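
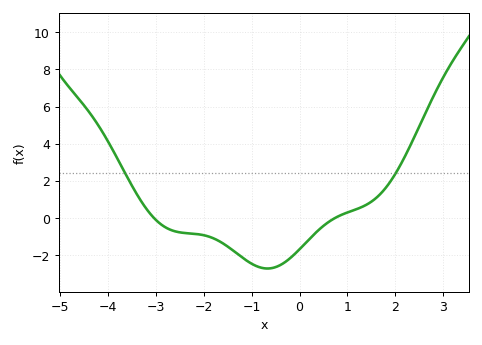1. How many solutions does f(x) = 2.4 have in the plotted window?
2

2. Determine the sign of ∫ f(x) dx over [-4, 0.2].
negative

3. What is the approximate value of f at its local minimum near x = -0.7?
-2.71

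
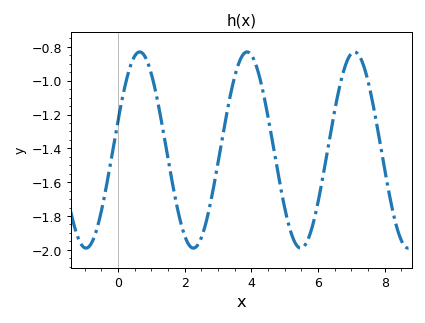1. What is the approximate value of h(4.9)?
-1.66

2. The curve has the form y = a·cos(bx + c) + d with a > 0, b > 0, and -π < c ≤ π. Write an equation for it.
y = 0.58cos(1.95x - 1.26) - 1.41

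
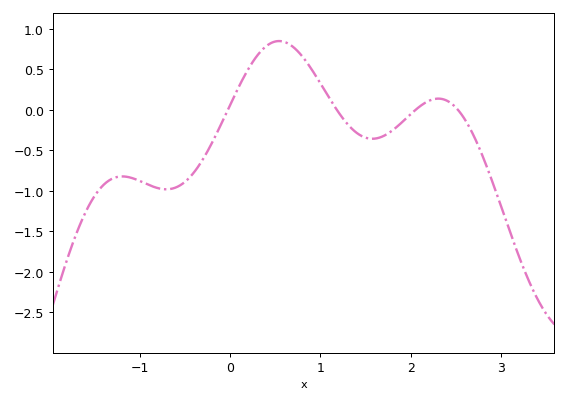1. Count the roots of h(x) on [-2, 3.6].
4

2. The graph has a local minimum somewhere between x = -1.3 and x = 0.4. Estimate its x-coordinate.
-0.707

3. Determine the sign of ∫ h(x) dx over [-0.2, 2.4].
positive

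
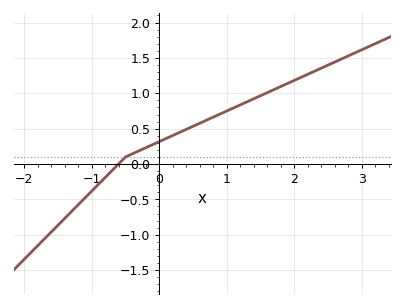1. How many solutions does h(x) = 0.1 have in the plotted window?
1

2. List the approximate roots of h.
-0.604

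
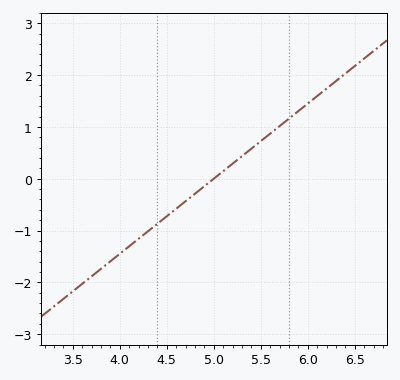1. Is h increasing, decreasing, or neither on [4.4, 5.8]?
increasing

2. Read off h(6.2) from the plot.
1.7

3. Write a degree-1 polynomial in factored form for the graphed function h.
y = 1.45(x - 5)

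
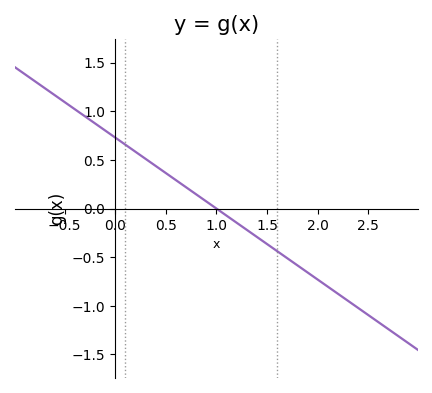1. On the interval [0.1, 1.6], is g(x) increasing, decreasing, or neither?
decreasing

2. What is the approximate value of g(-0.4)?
1.02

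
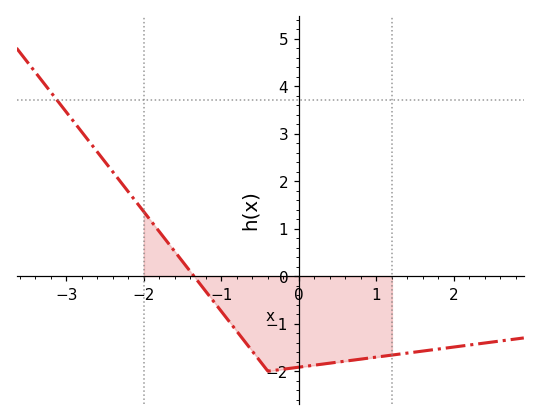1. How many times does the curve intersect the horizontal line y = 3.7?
1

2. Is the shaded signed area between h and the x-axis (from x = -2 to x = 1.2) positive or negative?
negative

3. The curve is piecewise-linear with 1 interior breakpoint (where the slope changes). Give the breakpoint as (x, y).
(-0.4, -2)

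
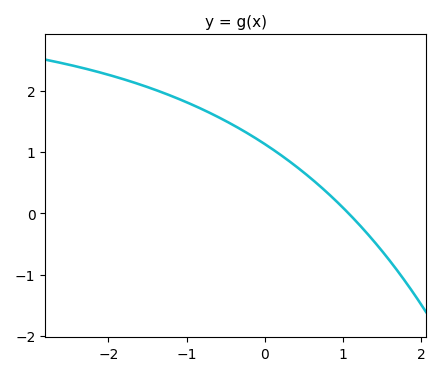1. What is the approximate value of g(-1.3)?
2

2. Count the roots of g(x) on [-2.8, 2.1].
1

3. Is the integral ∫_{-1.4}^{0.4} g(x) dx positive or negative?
positive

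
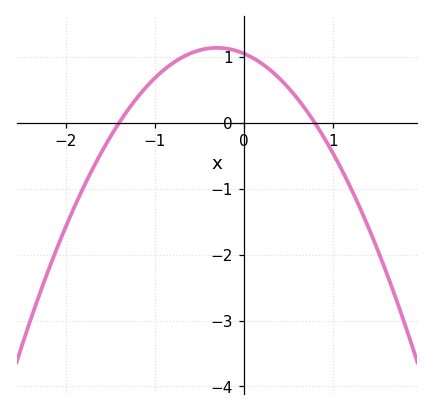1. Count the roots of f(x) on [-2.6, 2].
2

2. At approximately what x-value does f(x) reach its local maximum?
-0.3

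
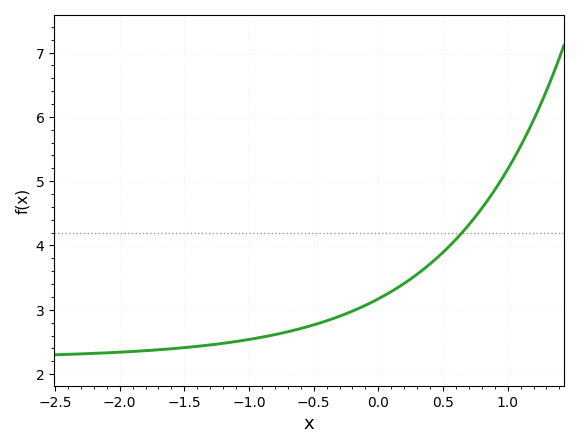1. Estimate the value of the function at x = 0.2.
3.4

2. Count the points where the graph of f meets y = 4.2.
1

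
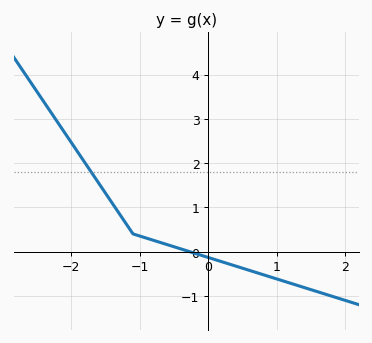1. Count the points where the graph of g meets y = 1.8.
1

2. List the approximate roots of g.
-0.275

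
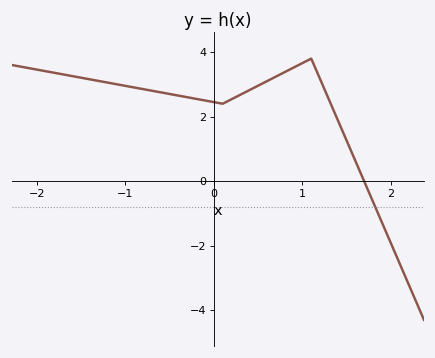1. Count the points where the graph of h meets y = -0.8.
1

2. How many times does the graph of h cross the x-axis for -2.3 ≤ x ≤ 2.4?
1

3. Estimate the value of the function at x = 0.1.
2.4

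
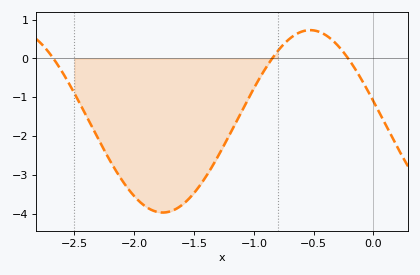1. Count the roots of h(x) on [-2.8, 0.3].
3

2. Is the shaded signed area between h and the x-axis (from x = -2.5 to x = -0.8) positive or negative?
negative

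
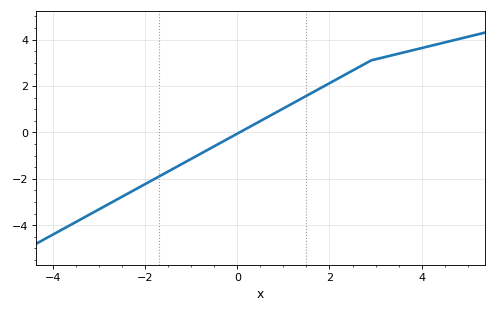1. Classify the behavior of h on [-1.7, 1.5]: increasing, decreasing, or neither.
increasing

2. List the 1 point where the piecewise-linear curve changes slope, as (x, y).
(2.9, 3.1)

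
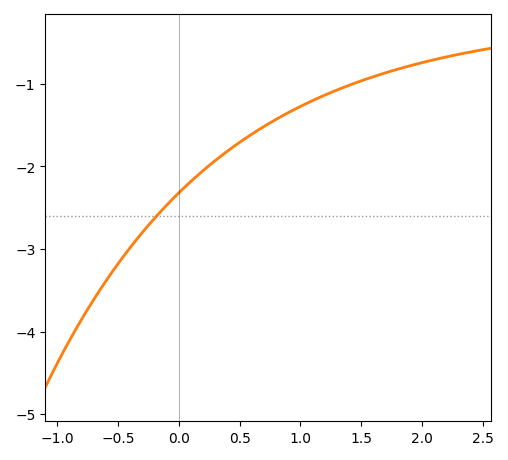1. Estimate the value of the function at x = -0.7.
-3.61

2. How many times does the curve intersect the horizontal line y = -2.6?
1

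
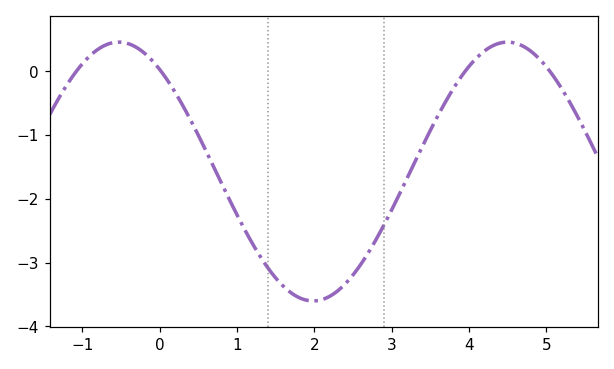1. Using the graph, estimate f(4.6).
0.443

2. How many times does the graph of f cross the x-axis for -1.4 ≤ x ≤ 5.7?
4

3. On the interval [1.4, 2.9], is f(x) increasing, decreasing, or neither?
neither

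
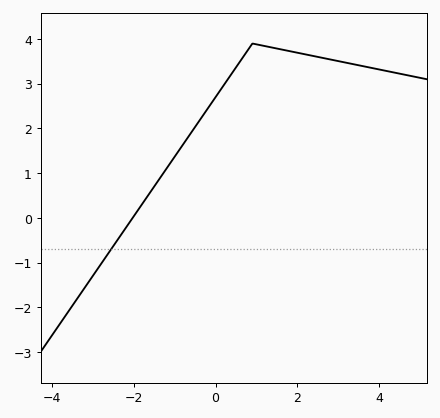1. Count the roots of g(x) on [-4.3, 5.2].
1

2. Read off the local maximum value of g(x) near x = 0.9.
3.9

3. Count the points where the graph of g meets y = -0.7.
1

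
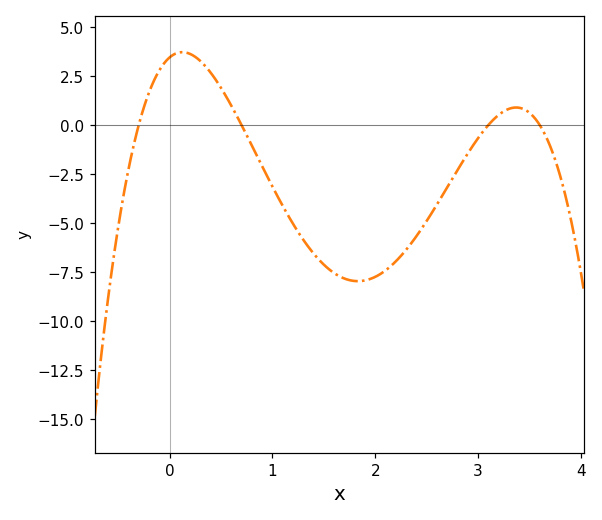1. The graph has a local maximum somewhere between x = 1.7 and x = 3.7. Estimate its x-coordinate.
3.37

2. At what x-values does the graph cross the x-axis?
-0.3, 0.7, 3.1, 3.6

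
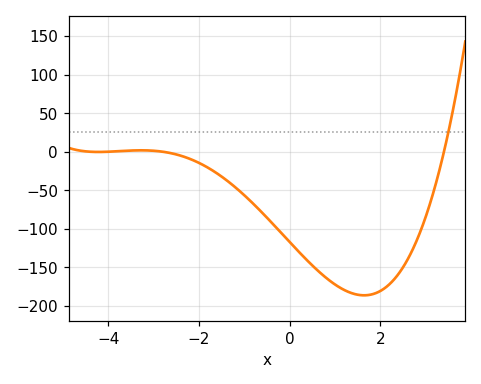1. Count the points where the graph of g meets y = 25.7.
1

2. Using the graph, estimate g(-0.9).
-60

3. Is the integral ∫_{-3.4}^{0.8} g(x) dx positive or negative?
negative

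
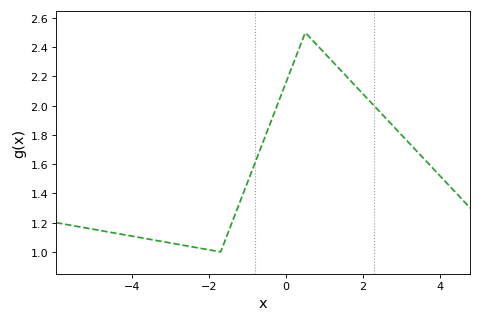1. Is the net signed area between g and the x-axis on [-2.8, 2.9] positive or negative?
positive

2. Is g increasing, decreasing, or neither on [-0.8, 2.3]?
neither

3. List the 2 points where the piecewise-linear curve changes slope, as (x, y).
(-1.7, 1); (0.5, 2.5)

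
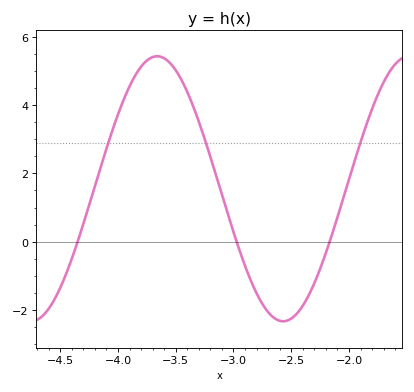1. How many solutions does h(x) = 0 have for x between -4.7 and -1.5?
3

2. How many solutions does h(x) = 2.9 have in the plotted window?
3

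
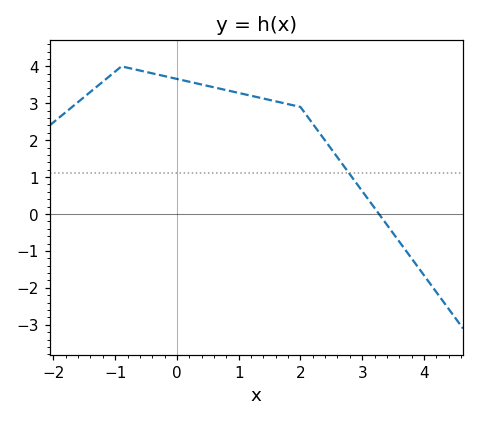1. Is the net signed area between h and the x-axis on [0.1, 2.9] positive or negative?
positive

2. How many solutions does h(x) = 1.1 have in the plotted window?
1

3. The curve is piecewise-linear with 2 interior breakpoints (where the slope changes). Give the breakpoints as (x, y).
(-0.9, 4); (2, 2.9)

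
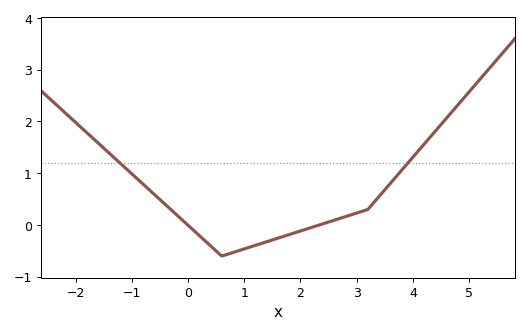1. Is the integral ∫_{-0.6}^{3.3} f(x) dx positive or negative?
negative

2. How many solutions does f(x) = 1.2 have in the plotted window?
2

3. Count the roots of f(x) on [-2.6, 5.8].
2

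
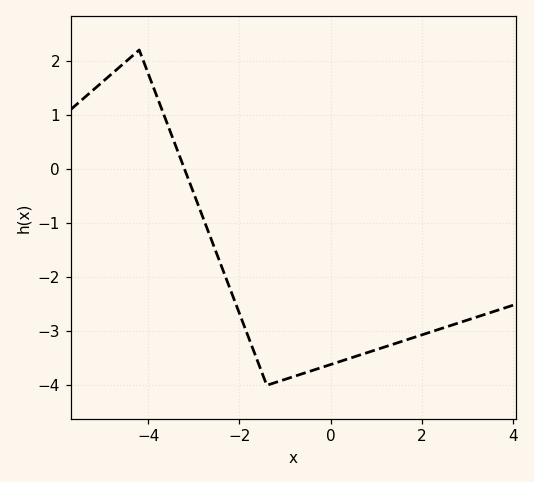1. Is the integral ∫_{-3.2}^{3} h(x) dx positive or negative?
negative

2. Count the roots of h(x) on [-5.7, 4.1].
1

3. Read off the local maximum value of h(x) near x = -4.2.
2.2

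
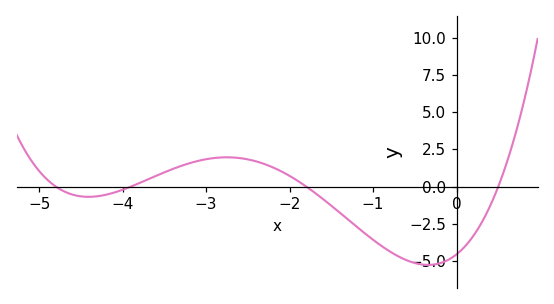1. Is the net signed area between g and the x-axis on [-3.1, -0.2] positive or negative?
negative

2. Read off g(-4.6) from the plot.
-0.6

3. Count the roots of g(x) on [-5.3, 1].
4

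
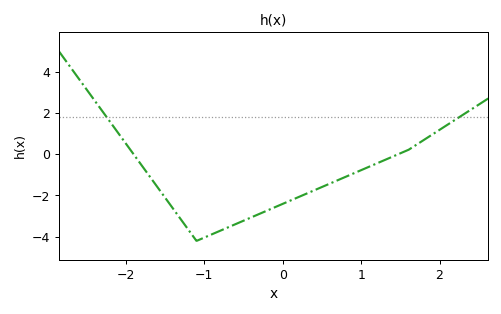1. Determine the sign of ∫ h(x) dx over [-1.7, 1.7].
negative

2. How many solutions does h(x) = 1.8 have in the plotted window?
2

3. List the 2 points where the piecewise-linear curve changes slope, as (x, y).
(-1.1, -4.2); (1.6, 0.2)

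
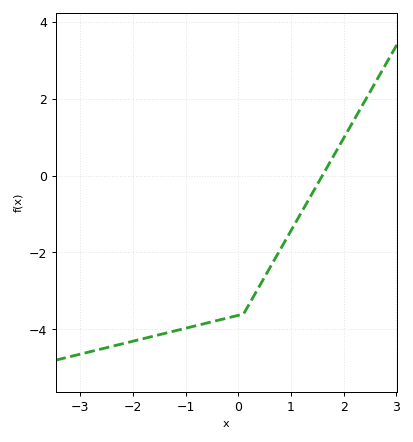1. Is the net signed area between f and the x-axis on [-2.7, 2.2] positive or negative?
negative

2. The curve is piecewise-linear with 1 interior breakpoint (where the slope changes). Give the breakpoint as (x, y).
(0.1, -3.6)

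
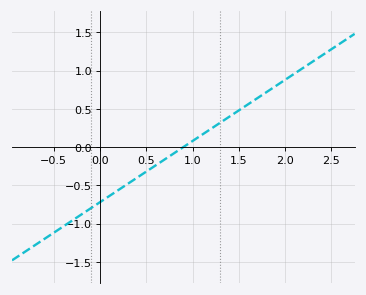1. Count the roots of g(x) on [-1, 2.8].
1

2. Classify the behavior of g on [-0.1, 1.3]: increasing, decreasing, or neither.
increasing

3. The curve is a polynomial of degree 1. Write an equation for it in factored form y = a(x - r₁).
y = 0.8(x - 0.9)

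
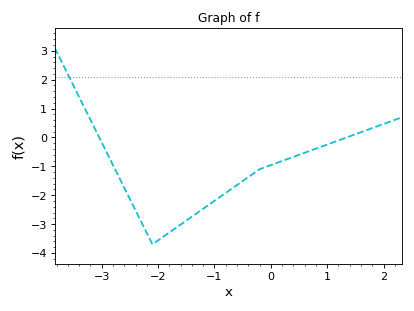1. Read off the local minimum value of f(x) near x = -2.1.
-3.7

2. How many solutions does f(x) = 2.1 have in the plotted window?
1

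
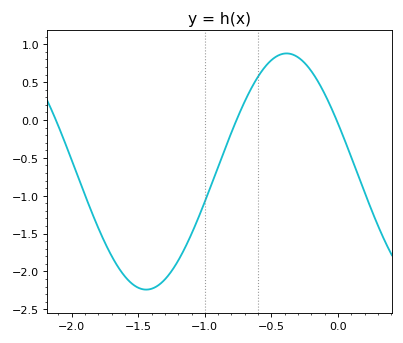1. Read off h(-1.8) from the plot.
-1.45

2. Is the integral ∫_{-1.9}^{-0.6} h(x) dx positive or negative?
negative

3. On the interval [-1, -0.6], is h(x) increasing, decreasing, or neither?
increasing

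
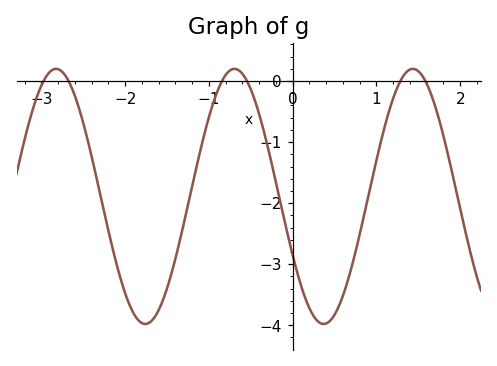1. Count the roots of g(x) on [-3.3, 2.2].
6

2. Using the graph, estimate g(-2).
-3.48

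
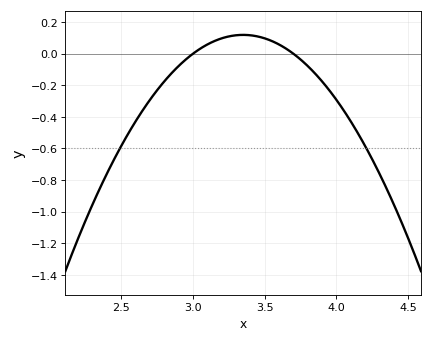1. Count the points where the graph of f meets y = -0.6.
2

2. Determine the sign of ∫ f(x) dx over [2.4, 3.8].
negative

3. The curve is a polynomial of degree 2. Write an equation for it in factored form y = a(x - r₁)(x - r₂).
y = -0.97(x - 3)(x - 3.7)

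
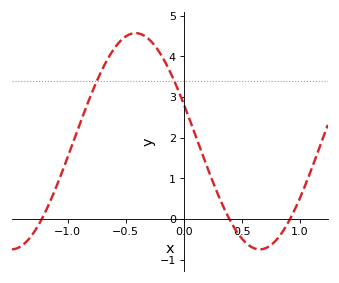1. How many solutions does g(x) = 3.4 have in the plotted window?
2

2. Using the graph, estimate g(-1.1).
0.8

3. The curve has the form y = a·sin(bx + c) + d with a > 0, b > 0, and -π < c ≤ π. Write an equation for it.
y = 2.66sin(2.9x + 2.8) + 1.91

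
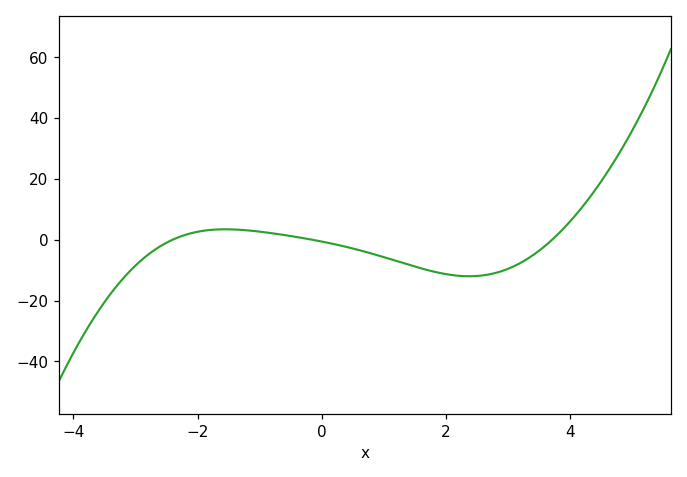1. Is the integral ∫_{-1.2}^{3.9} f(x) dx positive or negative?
negative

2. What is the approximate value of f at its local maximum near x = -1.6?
3.42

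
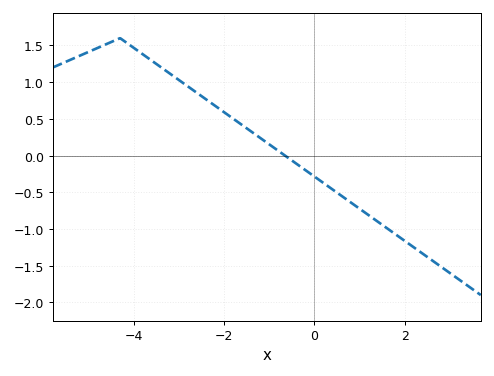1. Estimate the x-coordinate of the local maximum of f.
-4.2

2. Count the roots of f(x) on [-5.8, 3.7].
1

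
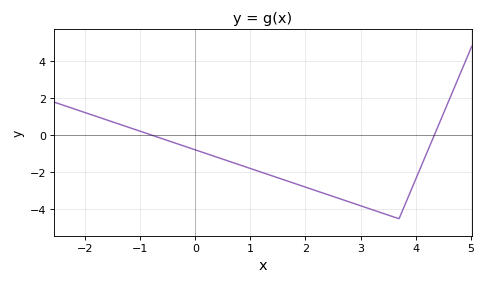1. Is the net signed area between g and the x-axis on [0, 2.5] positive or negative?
negative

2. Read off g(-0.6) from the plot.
-0.181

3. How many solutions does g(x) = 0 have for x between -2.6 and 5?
2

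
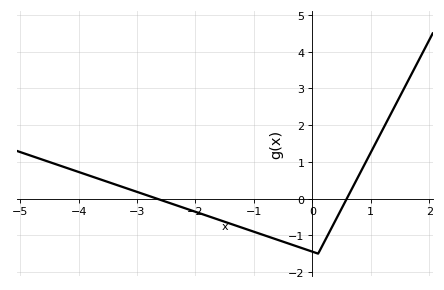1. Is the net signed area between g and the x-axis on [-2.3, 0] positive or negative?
negative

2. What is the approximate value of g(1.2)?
1.87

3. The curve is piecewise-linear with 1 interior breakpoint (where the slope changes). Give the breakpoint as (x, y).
(0.1, -1.5)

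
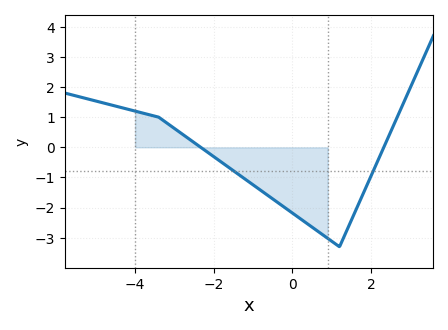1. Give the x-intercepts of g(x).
-2.33, 2.33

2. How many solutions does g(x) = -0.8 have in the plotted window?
2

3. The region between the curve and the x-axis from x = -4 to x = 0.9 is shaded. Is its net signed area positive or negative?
negative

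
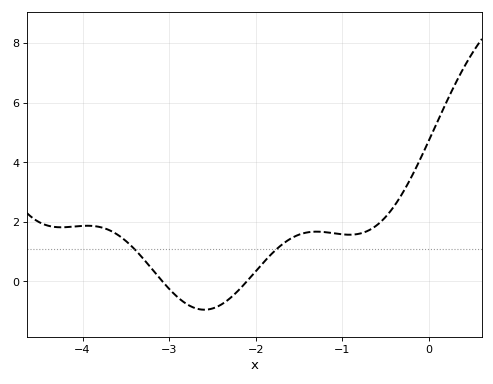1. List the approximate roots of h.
-3.08, -2.1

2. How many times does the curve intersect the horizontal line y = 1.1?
2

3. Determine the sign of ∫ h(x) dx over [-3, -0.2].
positive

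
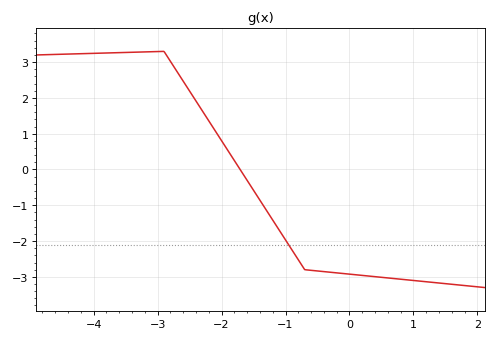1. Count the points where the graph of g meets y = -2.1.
1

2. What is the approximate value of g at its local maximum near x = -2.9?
3.3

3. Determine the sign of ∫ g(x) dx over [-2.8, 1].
negative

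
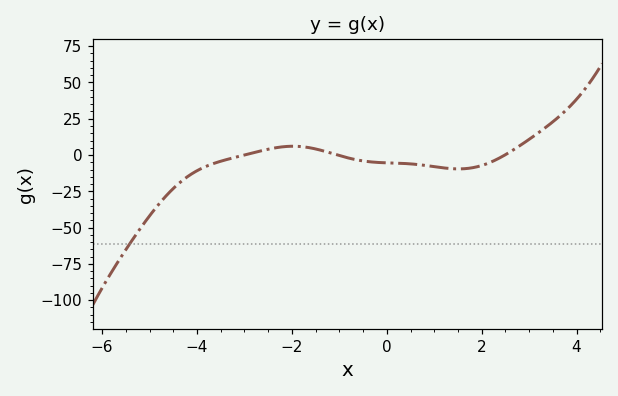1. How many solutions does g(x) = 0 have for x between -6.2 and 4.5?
3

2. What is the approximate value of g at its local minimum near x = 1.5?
-10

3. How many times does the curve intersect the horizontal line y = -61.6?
1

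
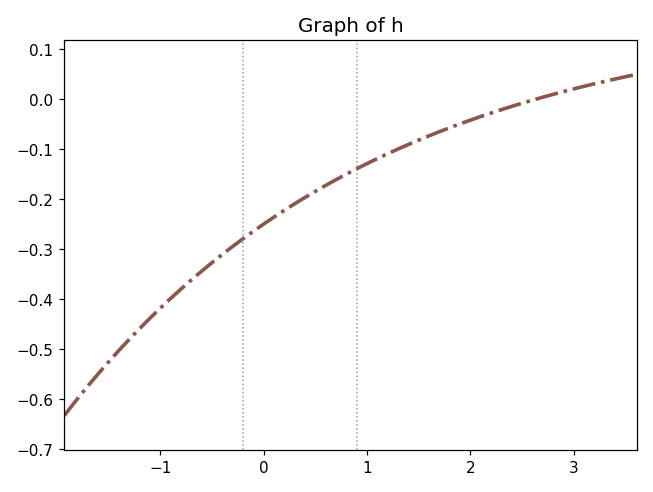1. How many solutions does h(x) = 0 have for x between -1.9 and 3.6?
1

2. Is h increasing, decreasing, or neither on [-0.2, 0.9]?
increasing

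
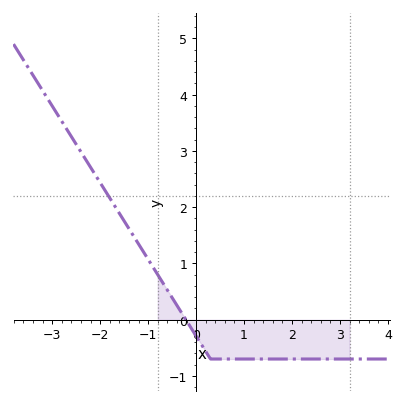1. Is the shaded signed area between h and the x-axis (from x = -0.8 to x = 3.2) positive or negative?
negative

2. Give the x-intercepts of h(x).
-0.2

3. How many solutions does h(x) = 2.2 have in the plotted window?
1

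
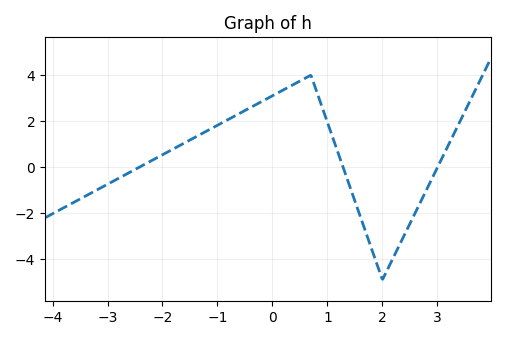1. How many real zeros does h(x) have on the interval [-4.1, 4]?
3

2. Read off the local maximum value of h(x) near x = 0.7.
4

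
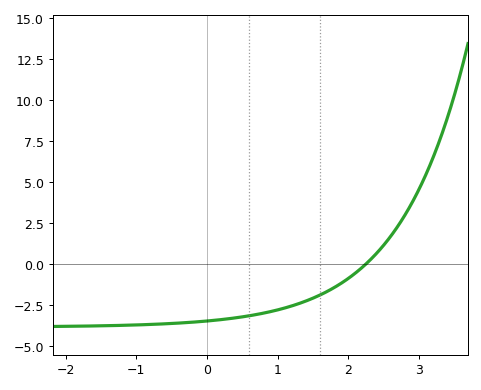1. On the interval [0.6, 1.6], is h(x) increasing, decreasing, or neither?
increasing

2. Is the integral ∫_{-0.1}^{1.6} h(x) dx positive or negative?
negative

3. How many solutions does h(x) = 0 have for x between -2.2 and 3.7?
1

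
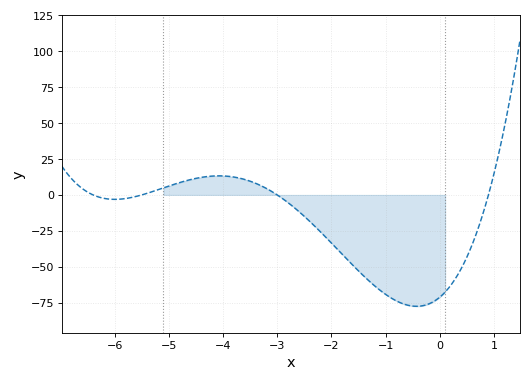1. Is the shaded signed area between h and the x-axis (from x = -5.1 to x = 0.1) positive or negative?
negative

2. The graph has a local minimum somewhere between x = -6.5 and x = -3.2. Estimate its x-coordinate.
-6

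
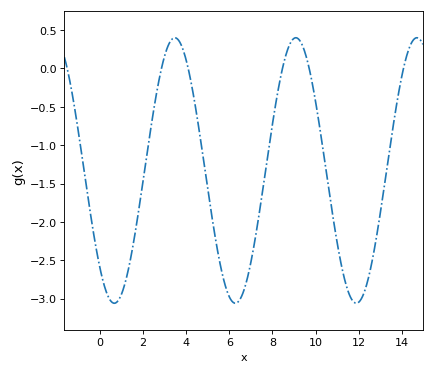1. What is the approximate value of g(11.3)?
-2.7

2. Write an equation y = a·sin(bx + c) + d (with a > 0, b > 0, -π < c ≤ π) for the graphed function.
y = 1.73sin(1.12x - 2.32) - 1.33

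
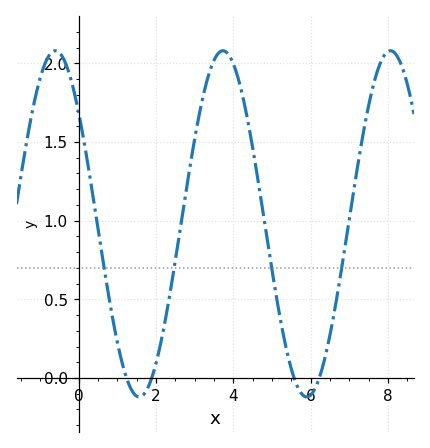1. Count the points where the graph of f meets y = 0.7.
4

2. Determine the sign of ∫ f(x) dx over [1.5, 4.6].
positive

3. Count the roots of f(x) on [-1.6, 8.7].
4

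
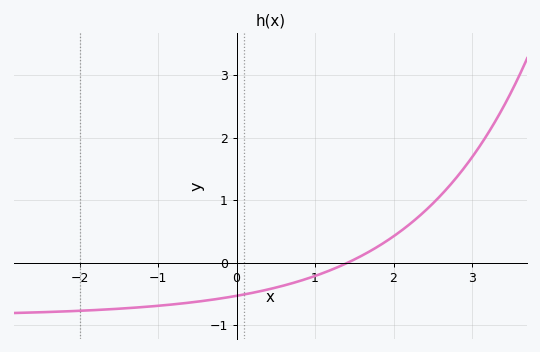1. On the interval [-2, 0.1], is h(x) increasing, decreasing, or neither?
increasing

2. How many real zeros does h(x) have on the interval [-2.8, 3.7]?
1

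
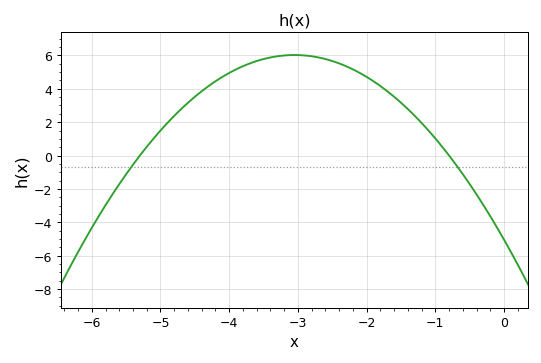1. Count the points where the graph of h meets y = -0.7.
2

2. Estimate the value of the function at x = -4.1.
4.71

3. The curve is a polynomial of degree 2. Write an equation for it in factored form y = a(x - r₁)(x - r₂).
y = -1.19(x + 5.3)(x + 0.8)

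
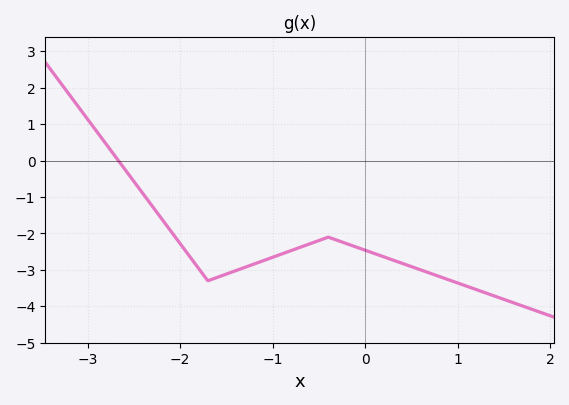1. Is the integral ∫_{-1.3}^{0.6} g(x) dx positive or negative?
negative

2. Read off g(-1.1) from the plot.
-2.75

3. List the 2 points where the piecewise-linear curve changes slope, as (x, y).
(-1.7, -3.3); (-0.4, -2.1)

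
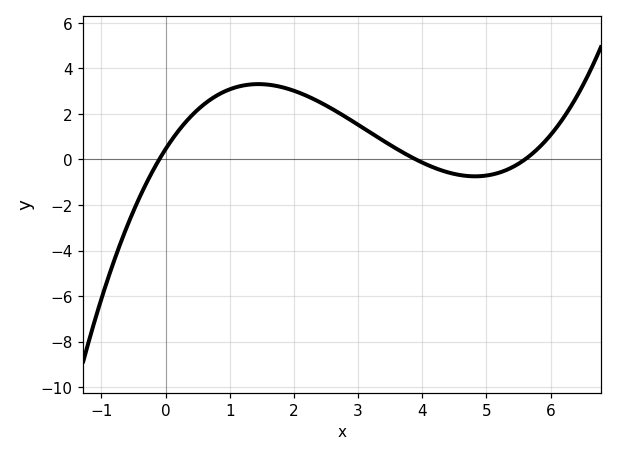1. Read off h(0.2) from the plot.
1.2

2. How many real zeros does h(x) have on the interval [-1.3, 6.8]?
3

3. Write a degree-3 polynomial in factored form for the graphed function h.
y = 0.21(x + 0.1)(x - 3.9)(x - 5.6)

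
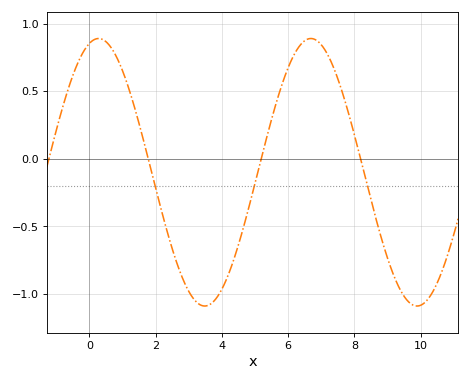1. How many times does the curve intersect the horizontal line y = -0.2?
3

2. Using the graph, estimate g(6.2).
0.8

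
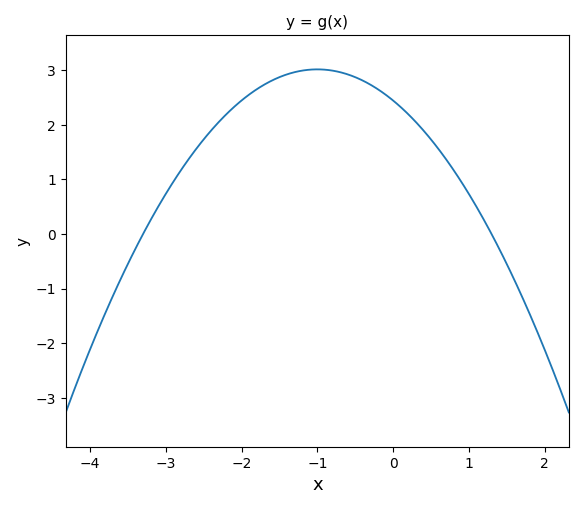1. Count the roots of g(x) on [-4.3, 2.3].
2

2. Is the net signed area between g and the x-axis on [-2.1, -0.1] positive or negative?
positive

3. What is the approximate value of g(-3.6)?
-0.8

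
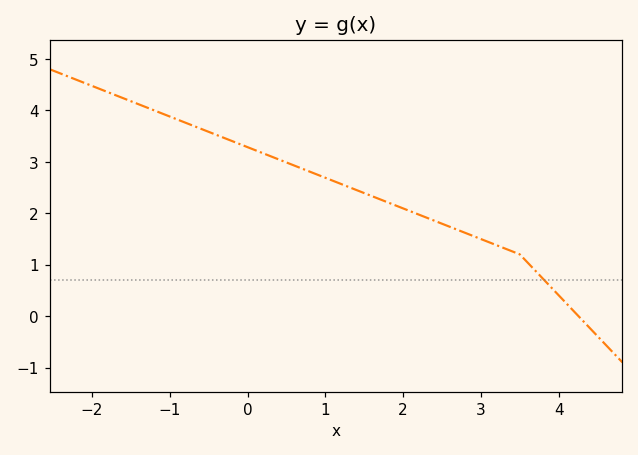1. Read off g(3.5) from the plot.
1.2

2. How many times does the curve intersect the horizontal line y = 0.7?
1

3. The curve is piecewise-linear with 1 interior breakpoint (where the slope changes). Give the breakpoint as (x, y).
(3.5, 1.2)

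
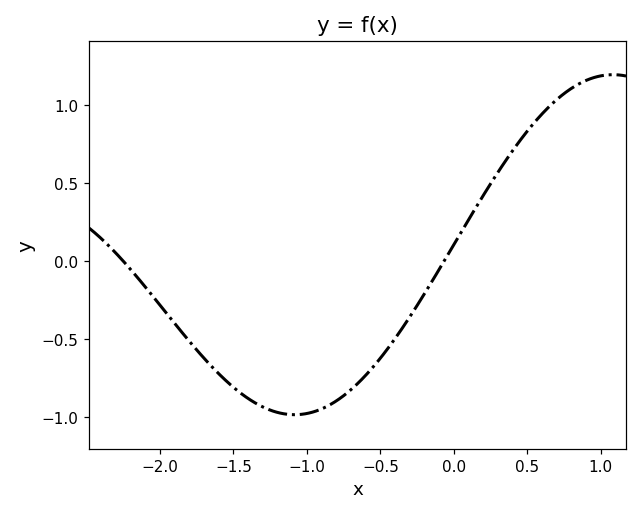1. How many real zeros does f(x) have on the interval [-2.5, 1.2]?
2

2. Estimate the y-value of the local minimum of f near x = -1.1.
-0.983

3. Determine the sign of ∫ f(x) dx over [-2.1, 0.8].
negative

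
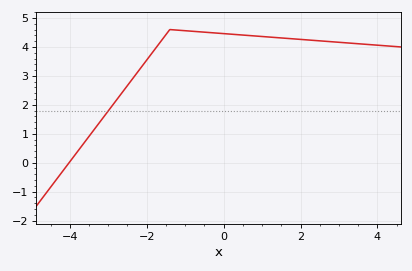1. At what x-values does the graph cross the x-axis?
-4.02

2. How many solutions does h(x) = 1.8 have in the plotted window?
1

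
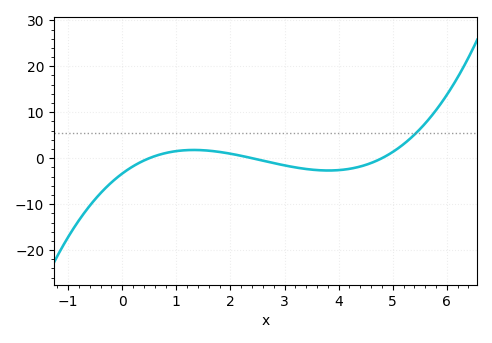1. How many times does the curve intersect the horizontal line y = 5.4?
1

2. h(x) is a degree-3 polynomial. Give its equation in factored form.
y = 0.58(x - 0.5)(x - 2.4)(x - 4.8)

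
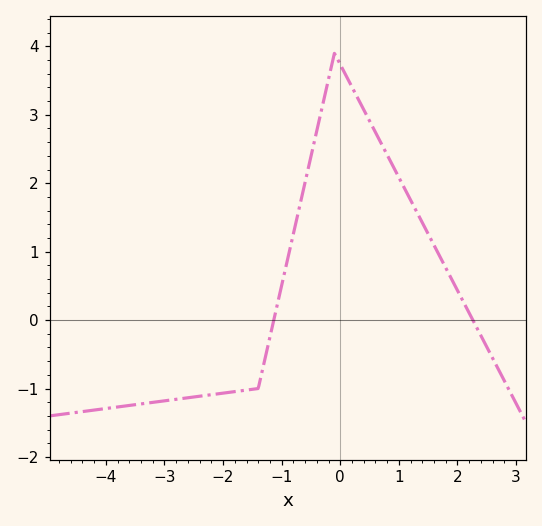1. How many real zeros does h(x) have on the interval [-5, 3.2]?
2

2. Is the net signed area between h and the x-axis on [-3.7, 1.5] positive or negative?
positive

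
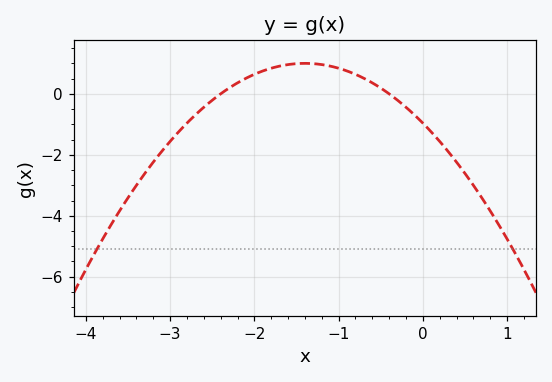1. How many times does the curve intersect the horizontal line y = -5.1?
2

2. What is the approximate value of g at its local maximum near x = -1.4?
1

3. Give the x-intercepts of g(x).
-2.4, -0.4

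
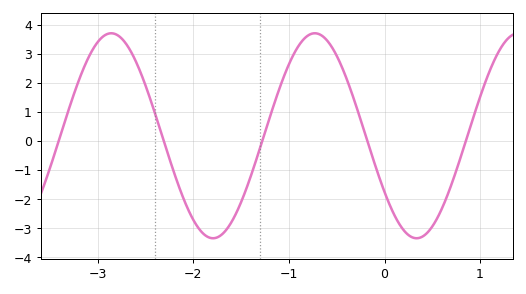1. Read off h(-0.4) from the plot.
2.2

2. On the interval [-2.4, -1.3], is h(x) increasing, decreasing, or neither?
neither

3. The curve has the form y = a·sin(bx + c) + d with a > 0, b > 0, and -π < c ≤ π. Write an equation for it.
y = 3.53sin(3x - 2.6) + 0.17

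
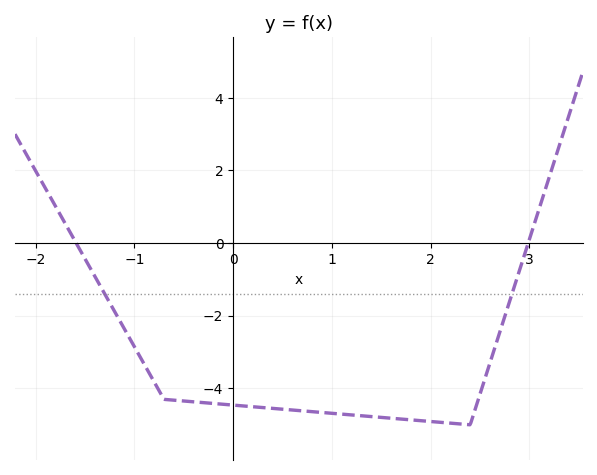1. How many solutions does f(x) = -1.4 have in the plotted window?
2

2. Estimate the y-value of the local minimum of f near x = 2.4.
-5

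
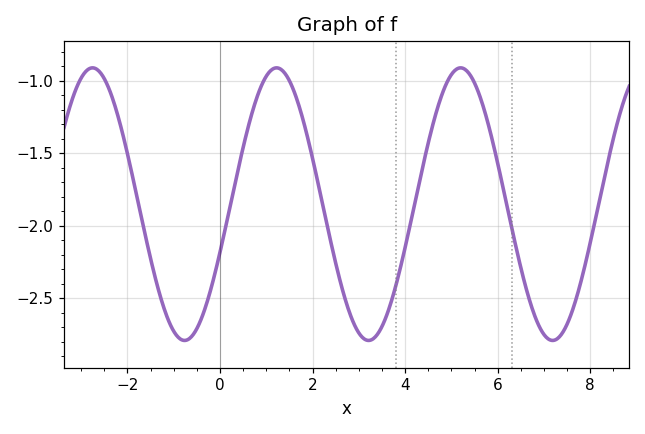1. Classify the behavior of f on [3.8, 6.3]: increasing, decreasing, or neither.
neither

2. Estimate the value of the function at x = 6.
-1.55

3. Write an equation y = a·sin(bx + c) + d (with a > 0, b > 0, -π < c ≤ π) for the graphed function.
y = 0.94sin(1.6x - 0.36) - 1.85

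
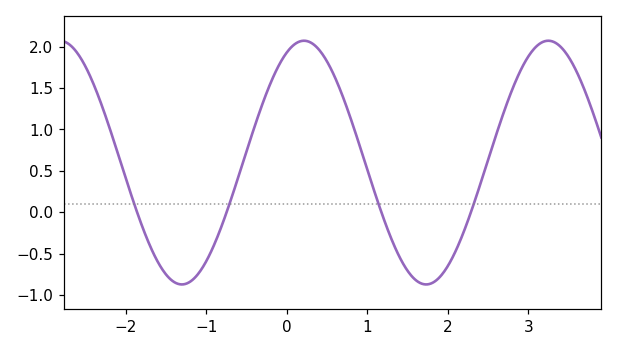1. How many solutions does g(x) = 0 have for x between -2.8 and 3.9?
4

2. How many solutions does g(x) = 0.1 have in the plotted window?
4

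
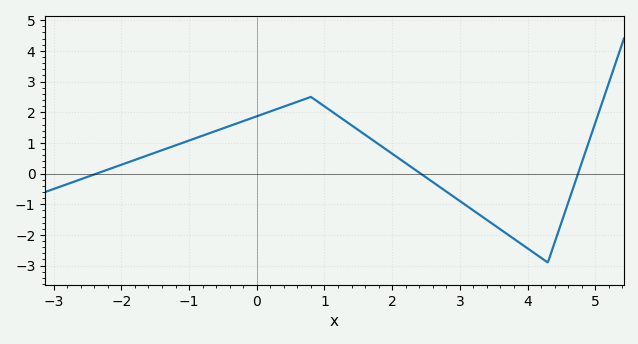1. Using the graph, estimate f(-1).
1.08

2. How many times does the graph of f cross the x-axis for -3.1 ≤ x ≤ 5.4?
3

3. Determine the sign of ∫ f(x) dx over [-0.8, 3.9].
positive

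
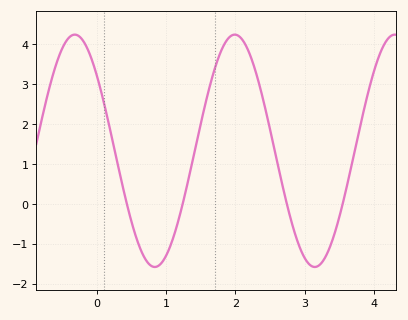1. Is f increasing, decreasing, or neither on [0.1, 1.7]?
neither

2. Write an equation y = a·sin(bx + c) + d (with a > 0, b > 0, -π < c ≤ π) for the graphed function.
y = 2.91sin(2.7x + 2.4) + 1.33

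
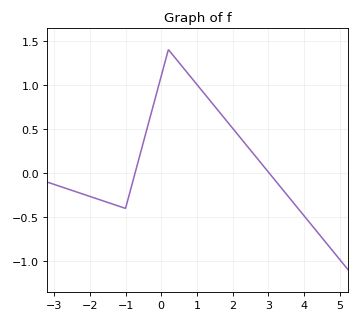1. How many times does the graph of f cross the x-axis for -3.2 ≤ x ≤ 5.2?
2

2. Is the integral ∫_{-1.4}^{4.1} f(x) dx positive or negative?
positive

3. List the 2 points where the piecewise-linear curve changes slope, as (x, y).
(-1, -0.4); (0.2, 1.4)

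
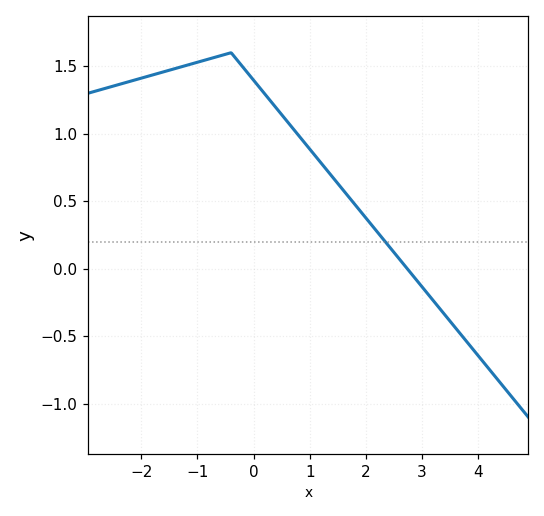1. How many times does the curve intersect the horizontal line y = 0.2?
1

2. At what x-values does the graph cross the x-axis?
2.8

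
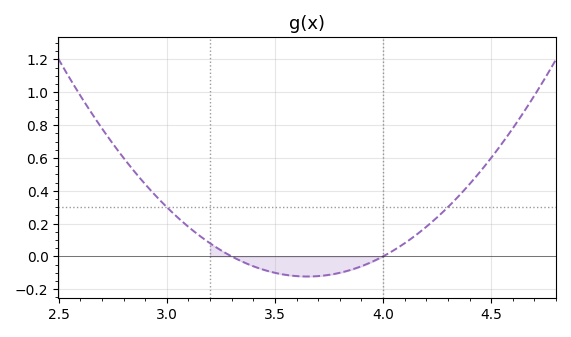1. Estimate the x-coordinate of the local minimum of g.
3.65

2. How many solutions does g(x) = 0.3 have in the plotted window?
2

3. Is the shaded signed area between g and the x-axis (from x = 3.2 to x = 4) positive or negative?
negative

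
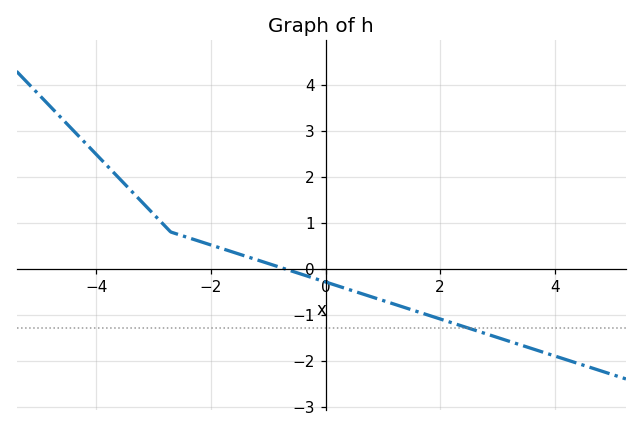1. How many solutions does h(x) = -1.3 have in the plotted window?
1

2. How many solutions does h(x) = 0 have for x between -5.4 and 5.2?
1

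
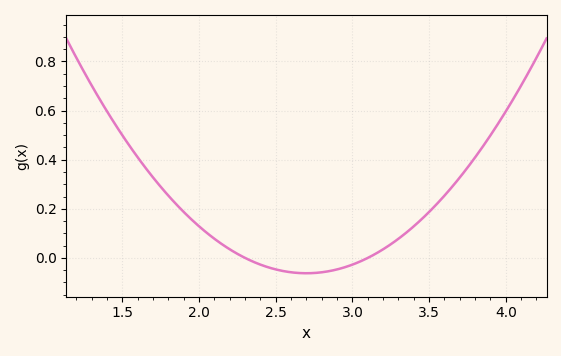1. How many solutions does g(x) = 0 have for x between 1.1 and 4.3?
2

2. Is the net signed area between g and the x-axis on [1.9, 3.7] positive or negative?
positive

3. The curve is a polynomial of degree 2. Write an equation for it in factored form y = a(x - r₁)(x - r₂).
y = 0.39(x - 2.3)(x - 3.1)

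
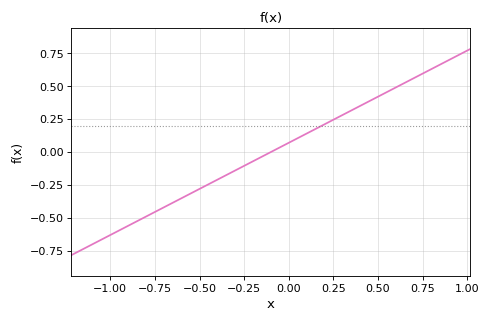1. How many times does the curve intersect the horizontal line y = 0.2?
1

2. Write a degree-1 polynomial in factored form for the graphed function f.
y = 0.7(x + 0.1)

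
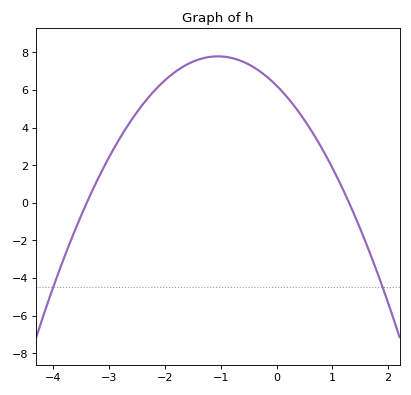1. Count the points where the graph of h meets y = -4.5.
2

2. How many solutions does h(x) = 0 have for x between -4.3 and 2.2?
2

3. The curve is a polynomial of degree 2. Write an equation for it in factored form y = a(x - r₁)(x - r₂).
y = -1.41(x + 3.4)(x - 1.3)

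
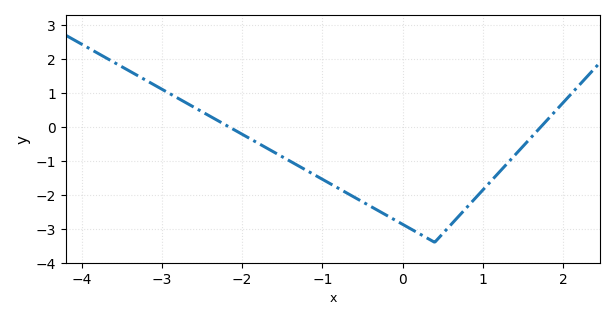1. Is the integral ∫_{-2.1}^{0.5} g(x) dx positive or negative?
negative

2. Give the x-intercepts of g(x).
-2.2, 1.7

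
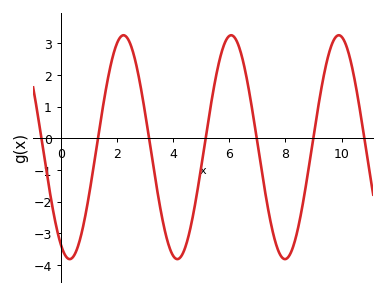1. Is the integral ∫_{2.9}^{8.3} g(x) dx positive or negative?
negative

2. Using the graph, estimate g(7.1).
-0.7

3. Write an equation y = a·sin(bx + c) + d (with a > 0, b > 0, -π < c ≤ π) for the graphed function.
y = 3.53sin(1.64x - 2.1) - 0.28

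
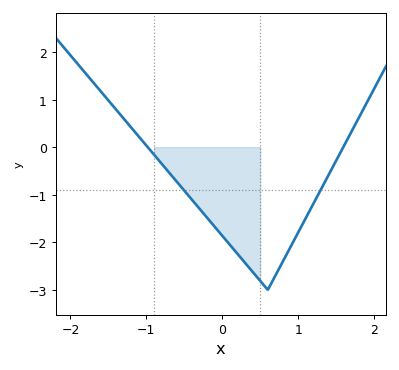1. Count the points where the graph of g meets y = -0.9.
2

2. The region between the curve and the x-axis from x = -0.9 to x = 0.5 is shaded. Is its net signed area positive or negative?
negative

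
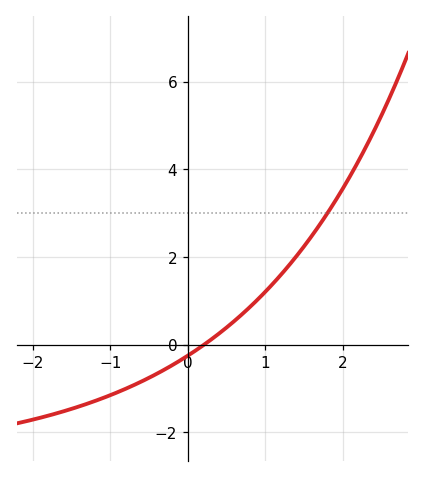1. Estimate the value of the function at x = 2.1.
3.8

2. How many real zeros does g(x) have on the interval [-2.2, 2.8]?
1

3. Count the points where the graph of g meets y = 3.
1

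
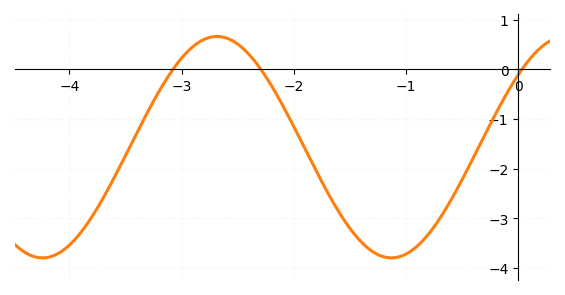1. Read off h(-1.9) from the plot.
-1.6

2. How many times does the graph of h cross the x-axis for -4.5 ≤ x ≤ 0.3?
3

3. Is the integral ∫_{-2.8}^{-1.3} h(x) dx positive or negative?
negative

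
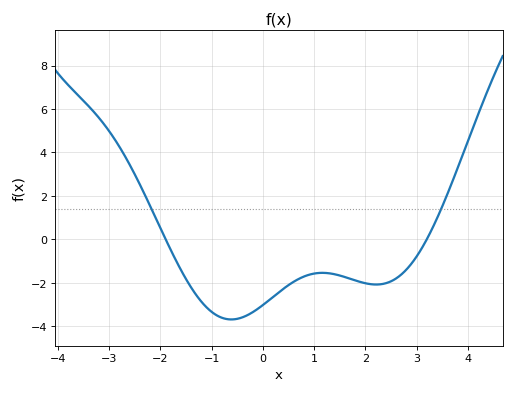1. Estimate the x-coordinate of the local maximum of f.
1.16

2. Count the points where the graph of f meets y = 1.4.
2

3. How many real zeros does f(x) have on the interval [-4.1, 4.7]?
2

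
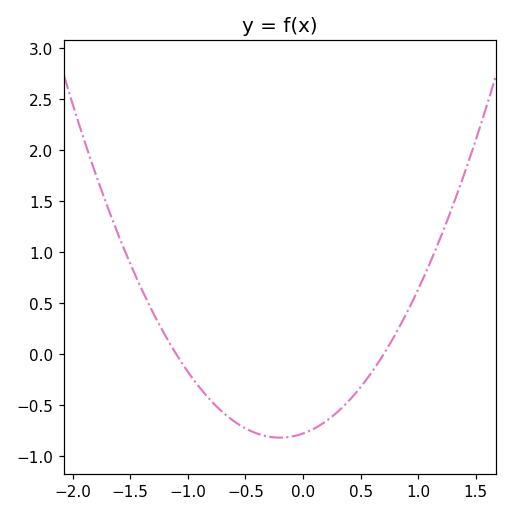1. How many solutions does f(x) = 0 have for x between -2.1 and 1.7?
2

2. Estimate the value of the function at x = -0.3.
-0.808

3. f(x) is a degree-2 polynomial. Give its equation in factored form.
y = 1.01(x + 1.1)(x - 0.7)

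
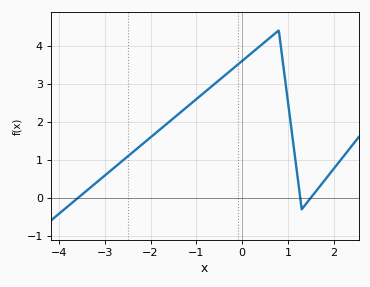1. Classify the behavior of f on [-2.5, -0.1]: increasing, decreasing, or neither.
increasing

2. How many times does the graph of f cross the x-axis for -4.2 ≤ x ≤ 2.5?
3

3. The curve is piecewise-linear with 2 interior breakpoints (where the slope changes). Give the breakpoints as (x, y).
(0.8, 4.4); (1.3, -0.3)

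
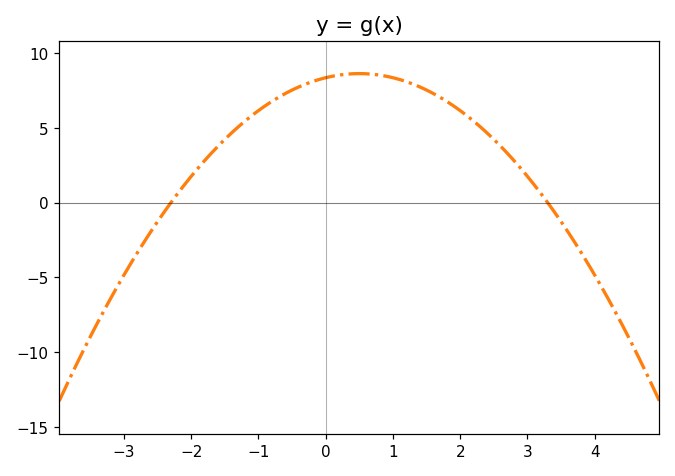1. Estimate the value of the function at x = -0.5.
7.52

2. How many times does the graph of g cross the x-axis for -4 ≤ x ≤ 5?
2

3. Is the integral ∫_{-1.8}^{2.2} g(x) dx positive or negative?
positive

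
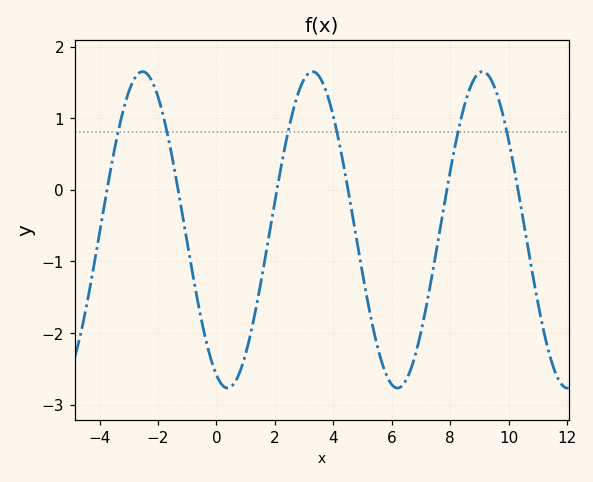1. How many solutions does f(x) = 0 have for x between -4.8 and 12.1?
6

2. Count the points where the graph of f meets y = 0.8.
6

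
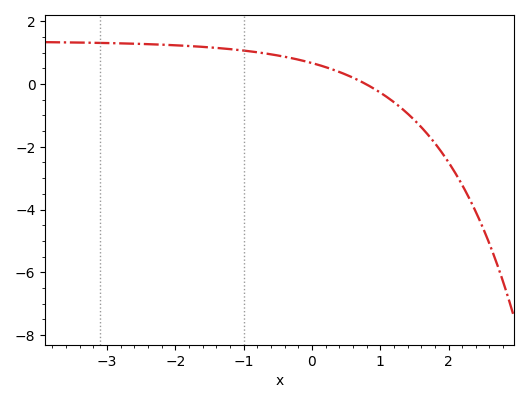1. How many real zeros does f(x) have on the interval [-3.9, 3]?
1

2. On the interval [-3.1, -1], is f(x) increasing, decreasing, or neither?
decreasing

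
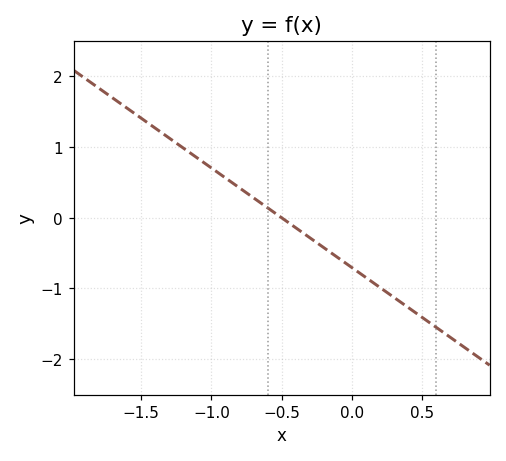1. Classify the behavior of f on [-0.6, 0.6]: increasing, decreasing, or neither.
decreasing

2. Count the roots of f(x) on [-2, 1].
1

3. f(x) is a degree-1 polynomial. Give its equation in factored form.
y = -1.41(x + 0.5)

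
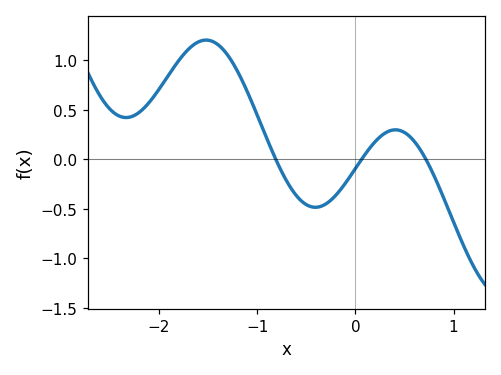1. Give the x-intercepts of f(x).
-0.8, 0.1, 0.7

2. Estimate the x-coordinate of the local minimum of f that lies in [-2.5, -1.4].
-2.3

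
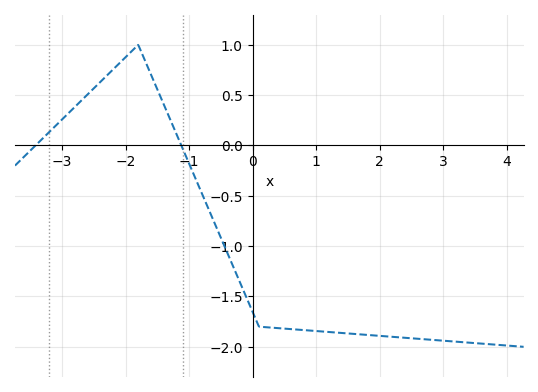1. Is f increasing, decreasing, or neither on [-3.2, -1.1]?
neither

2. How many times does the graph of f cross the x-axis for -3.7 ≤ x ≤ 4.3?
2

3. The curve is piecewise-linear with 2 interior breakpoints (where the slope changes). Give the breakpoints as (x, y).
(-1.8, 1); (0.1, -1.8)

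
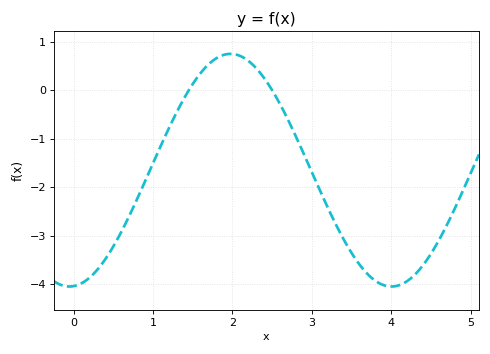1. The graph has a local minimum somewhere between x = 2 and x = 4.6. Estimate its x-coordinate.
4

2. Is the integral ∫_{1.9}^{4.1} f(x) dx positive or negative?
negative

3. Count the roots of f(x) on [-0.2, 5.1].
2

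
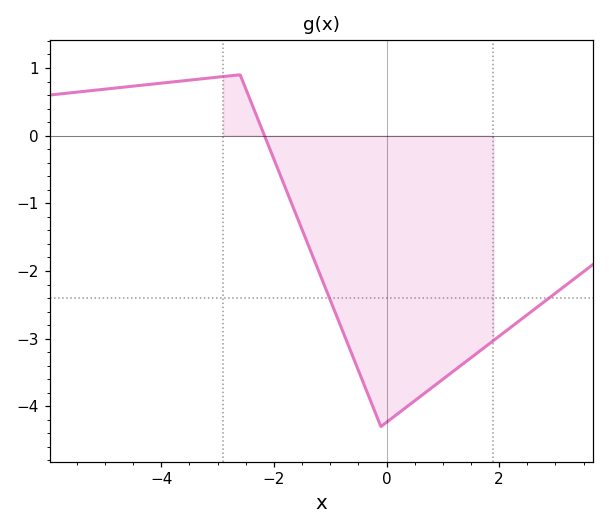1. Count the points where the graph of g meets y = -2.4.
2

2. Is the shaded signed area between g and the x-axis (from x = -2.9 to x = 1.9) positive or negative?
negative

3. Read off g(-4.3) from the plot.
0.7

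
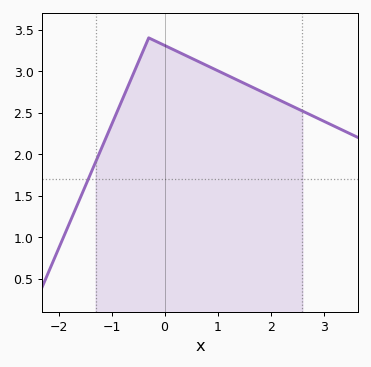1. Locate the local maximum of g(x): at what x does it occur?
-0.298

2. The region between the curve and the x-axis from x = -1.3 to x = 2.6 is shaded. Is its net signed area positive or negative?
positive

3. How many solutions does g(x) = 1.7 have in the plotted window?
1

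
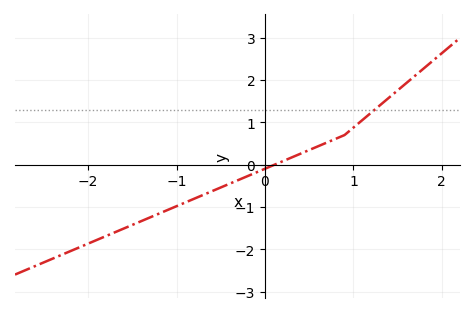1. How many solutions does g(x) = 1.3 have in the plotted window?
1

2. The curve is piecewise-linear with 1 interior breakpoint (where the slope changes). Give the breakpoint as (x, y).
(0.9, 0.7)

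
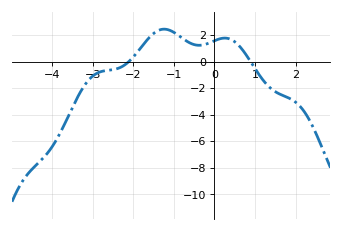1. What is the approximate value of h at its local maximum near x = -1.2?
2.4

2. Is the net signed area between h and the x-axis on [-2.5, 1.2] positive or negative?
positive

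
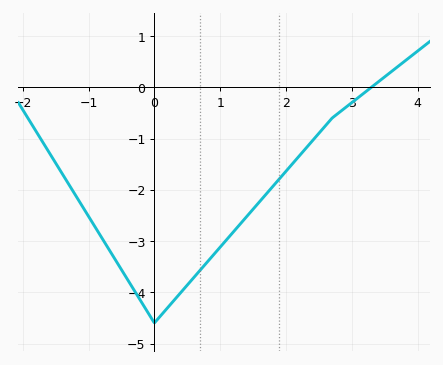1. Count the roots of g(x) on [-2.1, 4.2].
1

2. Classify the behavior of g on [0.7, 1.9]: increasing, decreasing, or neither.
increasing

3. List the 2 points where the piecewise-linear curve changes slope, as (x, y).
(0, -4.6); (2.7, -0.6)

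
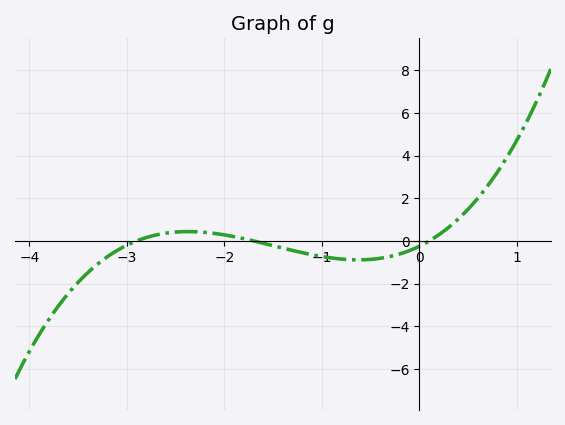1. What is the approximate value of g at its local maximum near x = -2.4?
0.439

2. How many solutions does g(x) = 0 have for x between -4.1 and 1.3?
3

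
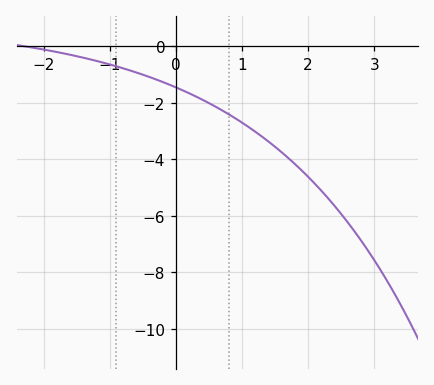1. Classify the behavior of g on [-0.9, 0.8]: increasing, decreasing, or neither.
decreasing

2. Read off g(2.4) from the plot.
-5.65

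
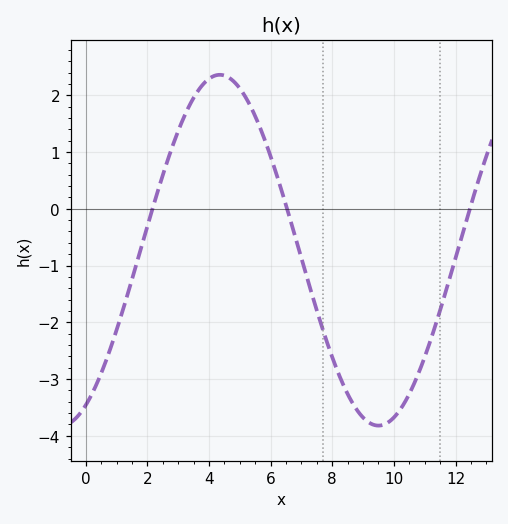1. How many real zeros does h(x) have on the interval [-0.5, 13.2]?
3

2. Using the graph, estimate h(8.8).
-3.54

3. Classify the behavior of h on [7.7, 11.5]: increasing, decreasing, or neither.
neither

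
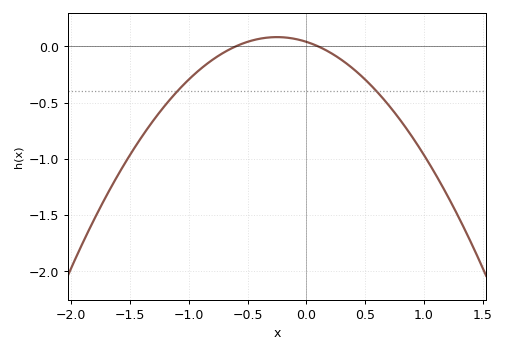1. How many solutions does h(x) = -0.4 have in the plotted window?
2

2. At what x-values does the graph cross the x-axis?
-0.6, 0.1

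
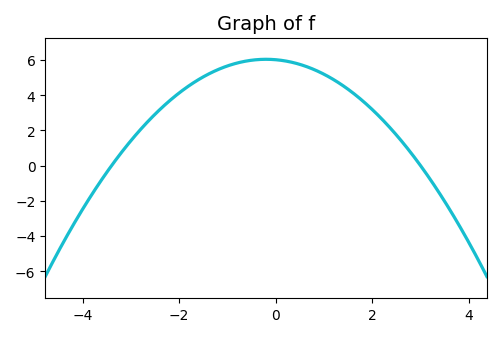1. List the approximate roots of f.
-3.4, 3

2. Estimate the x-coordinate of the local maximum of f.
-0.2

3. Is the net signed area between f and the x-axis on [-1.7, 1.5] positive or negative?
positive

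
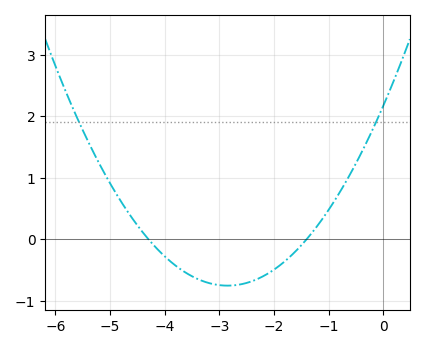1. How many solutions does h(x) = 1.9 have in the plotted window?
2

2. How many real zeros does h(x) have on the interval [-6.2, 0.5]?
2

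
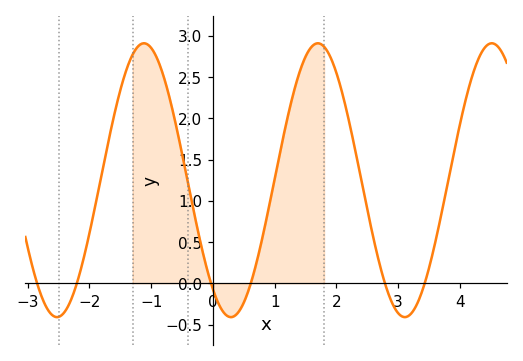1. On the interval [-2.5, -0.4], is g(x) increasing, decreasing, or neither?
neither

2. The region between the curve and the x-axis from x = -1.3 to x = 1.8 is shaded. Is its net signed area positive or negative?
positive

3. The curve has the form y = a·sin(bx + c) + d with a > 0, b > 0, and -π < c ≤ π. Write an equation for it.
y = 1.66sin(2.2x - 2.2) + 1.25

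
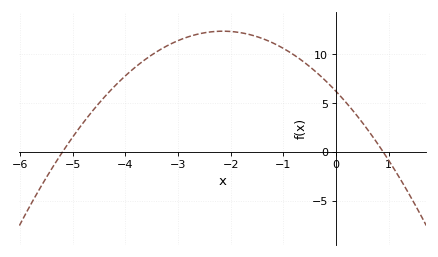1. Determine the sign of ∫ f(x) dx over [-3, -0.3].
positive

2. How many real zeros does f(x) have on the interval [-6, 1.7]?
2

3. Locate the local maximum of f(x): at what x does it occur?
-2.15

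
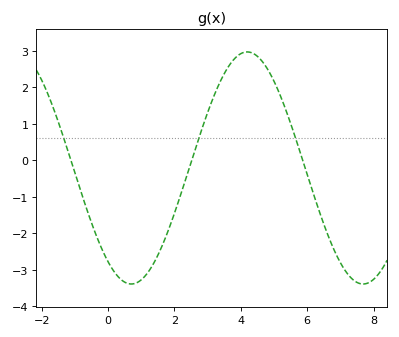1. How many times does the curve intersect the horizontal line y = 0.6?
3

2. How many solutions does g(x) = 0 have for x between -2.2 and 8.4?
3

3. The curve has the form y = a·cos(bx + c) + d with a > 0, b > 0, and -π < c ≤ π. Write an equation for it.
y = 3.18cos(0.9x + 2.5) - 0.21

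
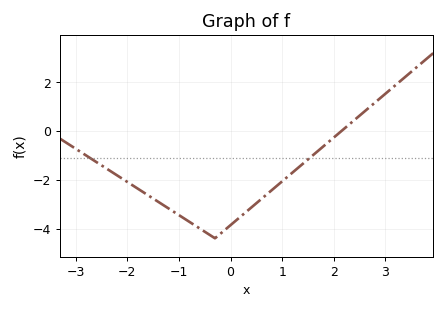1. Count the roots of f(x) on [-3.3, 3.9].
1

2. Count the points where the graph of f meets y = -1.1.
2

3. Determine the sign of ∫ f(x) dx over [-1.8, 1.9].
negative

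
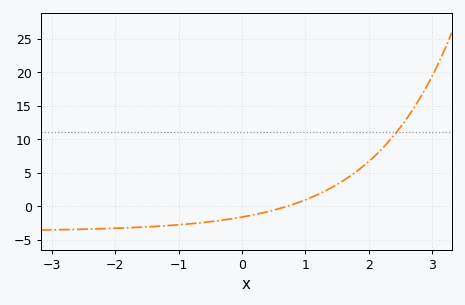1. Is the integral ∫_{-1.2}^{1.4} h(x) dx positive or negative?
negative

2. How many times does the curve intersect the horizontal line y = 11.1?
1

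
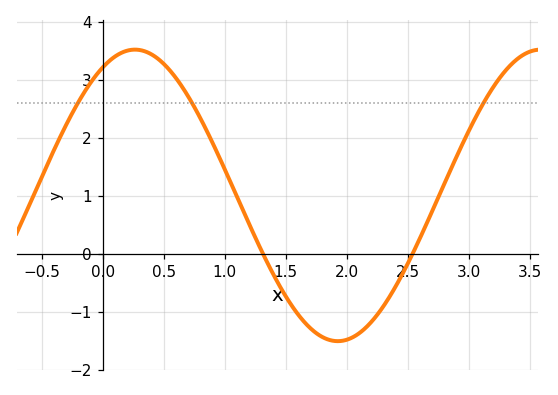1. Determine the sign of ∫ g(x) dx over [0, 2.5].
positive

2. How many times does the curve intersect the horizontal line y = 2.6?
3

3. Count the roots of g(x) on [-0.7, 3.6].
2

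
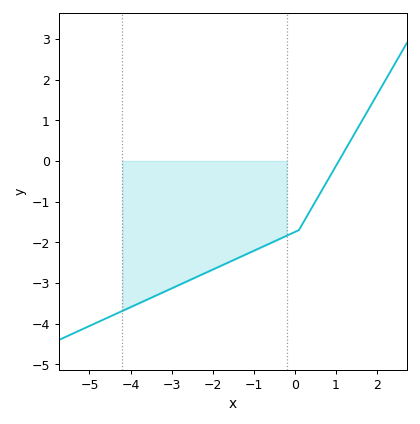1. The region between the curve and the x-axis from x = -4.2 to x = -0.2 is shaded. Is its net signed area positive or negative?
negative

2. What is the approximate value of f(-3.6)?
-3.41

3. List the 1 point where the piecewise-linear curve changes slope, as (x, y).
(0.1, -1.7)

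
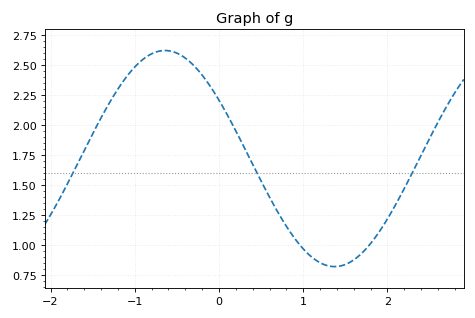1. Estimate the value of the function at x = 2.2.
1.47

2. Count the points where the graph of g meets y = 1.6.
3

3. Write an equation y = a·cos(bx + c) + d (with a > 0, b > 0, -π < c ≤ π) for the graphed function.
y = 0.9cos(1.56x + 1) + 1.72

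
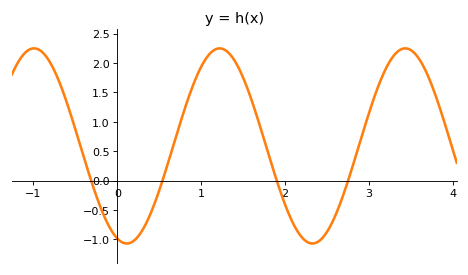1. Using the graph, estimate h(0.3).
-0.841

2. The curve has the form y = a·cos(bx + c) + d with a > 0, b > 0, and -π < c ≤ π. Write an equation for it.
y = 1.66cos(2.84x + 2.82) + 0.59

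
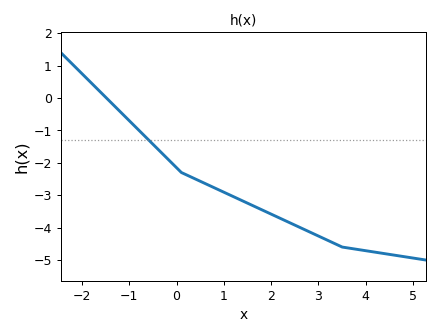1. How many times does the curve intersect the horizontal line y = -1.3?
1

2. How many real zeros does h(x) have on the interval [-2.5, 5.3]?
1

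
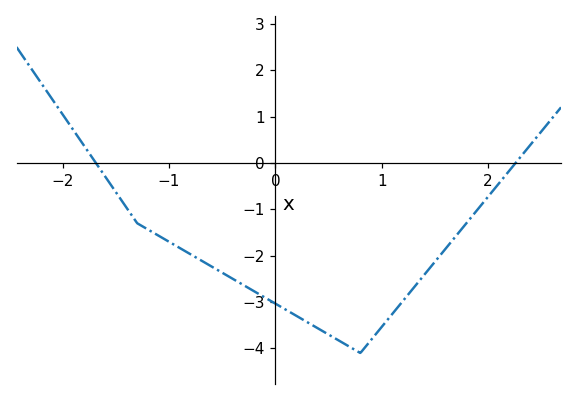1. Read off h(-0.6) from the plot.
-2.23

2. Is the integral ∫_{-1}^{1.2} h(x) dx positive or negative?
negative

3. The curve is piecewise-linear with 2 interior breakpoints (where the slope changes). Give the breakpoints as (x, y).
(-1.3, -1.3); (0.8, -4.1)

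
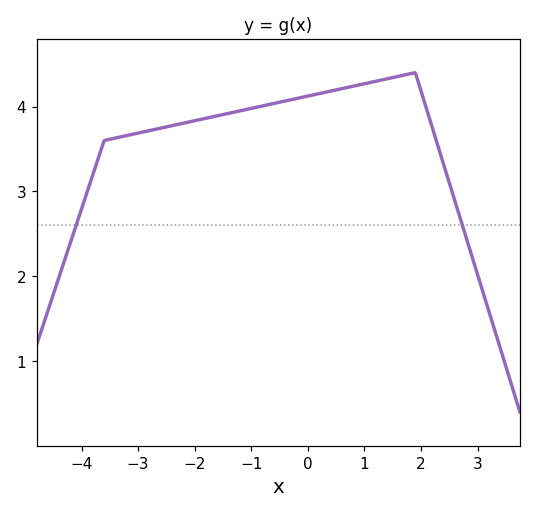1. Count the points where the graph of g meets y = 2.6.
2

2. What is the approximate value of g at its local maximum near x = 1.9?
4.4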